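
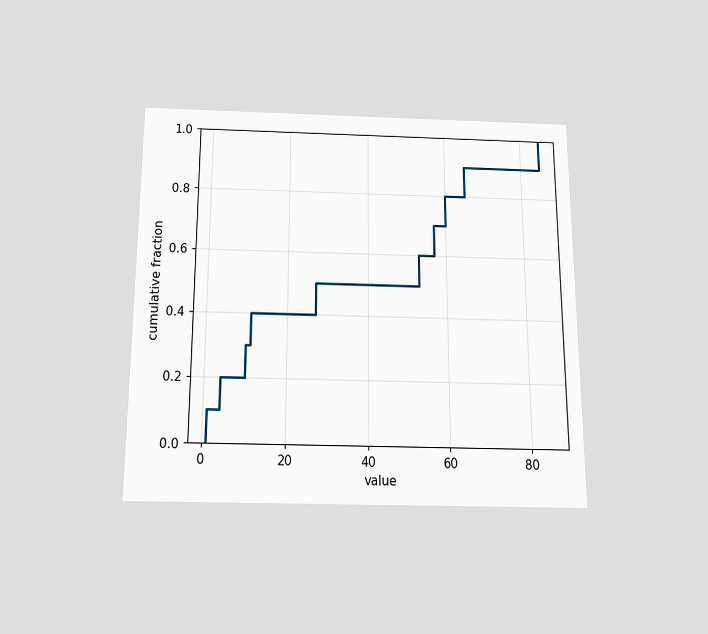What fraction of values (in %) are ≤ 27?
The chart is viewed slightly from below. At x=27 the ECDF step is at 50%.

50%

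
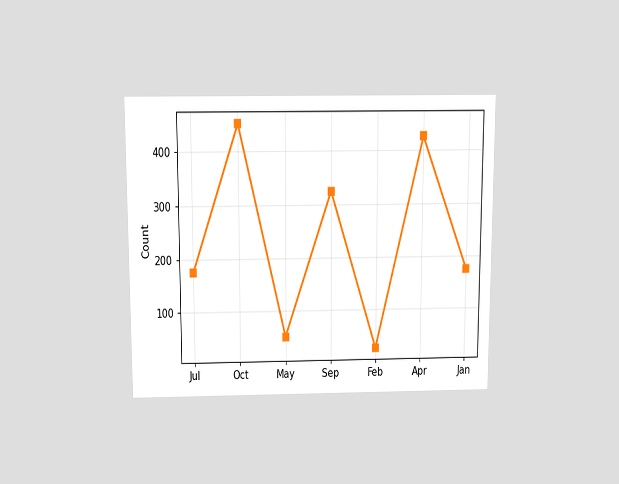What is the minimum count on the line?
25

The chart is viewed slightly from above. The lowest point is at Feb, and reading across to the y-axis gives 25.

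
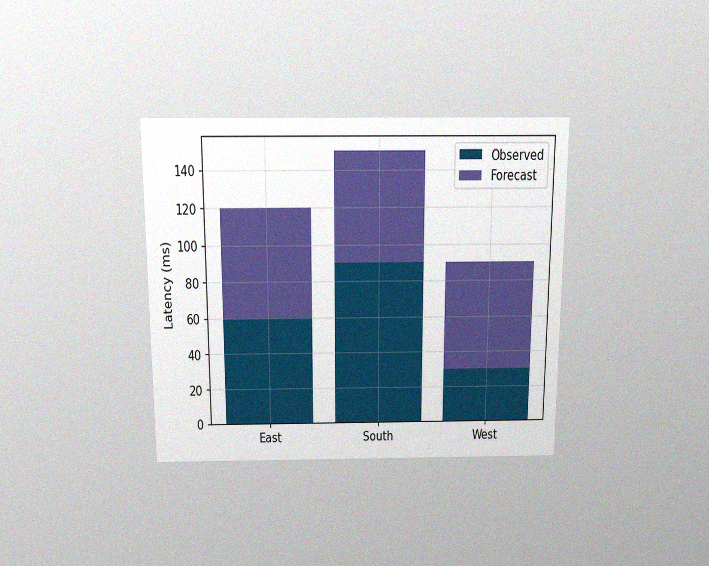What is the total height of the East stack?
The chart is viewed slightly from above, with some photo noise. The East stack's top reaches 120ms on the y-axis.

120ms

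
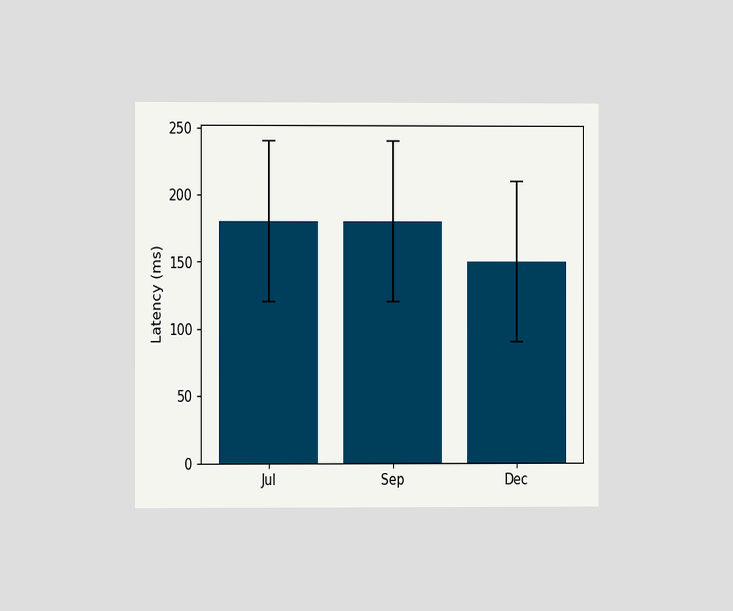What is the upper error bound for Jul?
The chart is viewed at a slight angle. The Jul bar's upper whisker reaches 240ms.

240ms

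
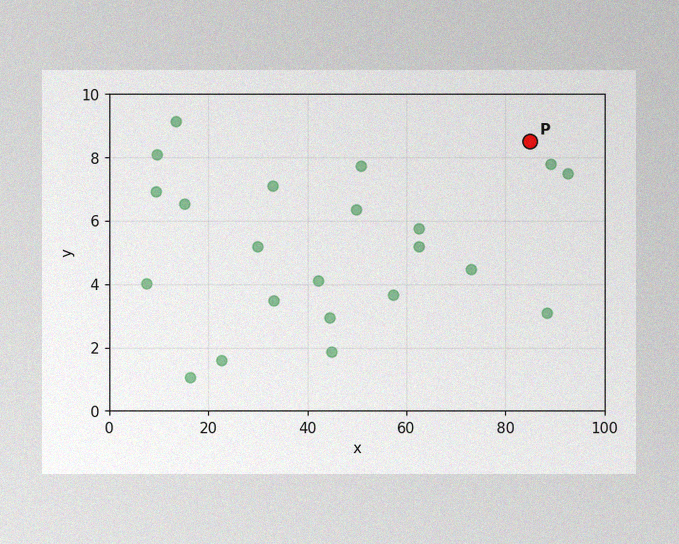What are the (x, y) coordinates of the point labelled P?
(85, 8.5)

The image has some photo noise and uneven lighting. Following the gridlines from P to each axis, P sits at (85, 8.5).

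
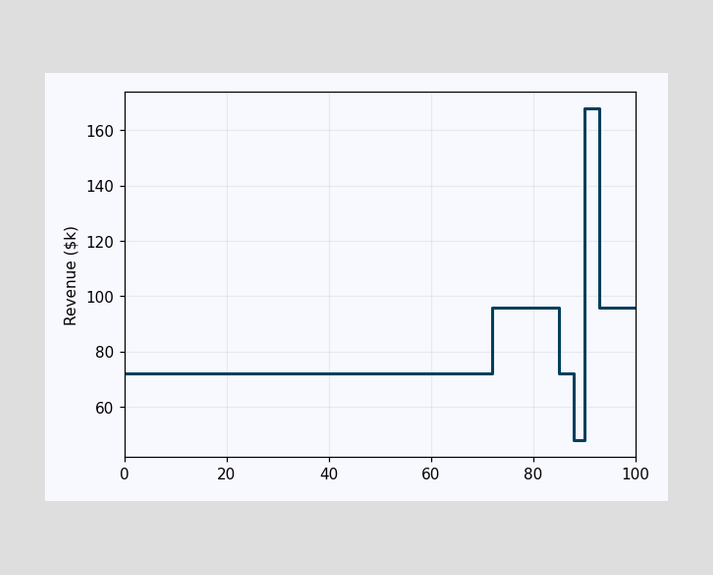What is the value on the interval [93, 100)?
On [93, 100) the step sits at $96k.

$96k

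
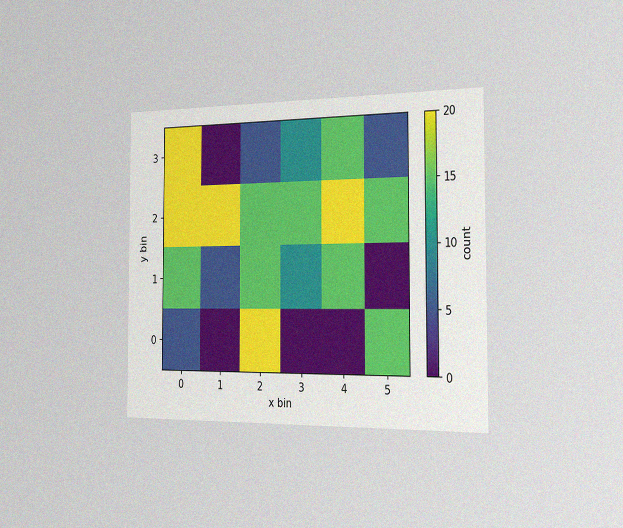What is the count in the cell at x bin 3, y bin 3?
The chart is viewed slightly from the right, with some photo noise. Matching the cell (3, 3) against the colorbar gives 10.

10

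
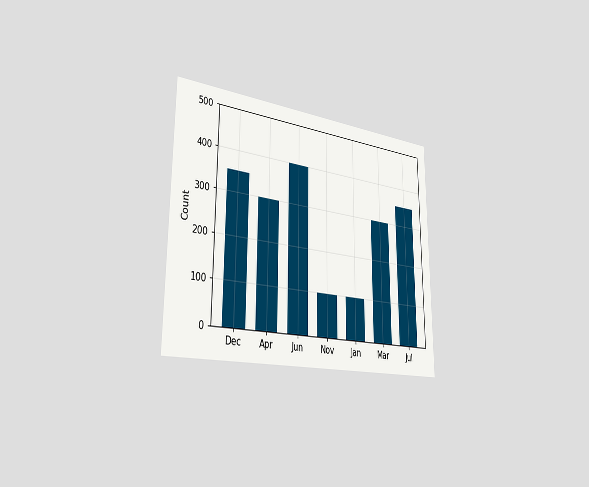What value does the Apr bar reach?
The chart is viewed slightly from the left. Reading along the chart's y-axis, the Apr bar reaches 300.

300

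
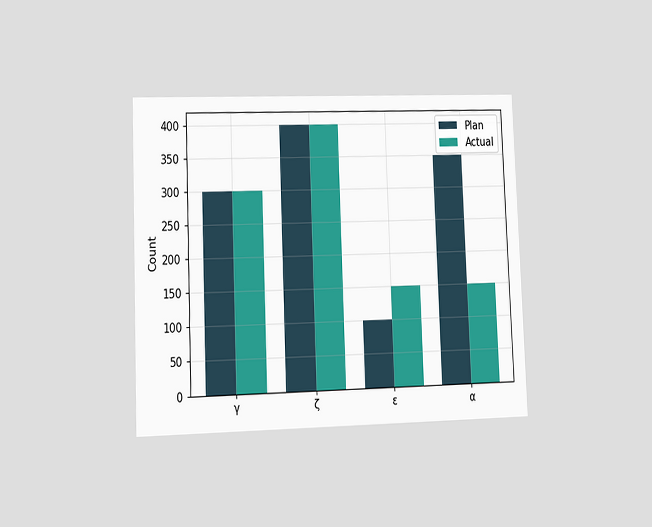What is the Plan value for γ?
The chart is tilted about 2° counter-clockwise and viewed at a slight angle. The Plan bar at γ reaches 300 on the y-axis.

300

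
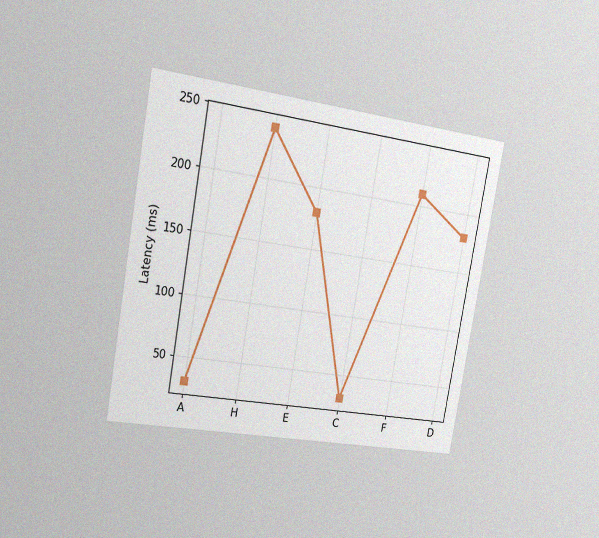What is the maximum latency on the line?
The chart is tilted about 10° clockwise and viewed slightly from the left, with some photo noise. The highest point is at H, and reading across to the y-axis gives 240ms.

240ms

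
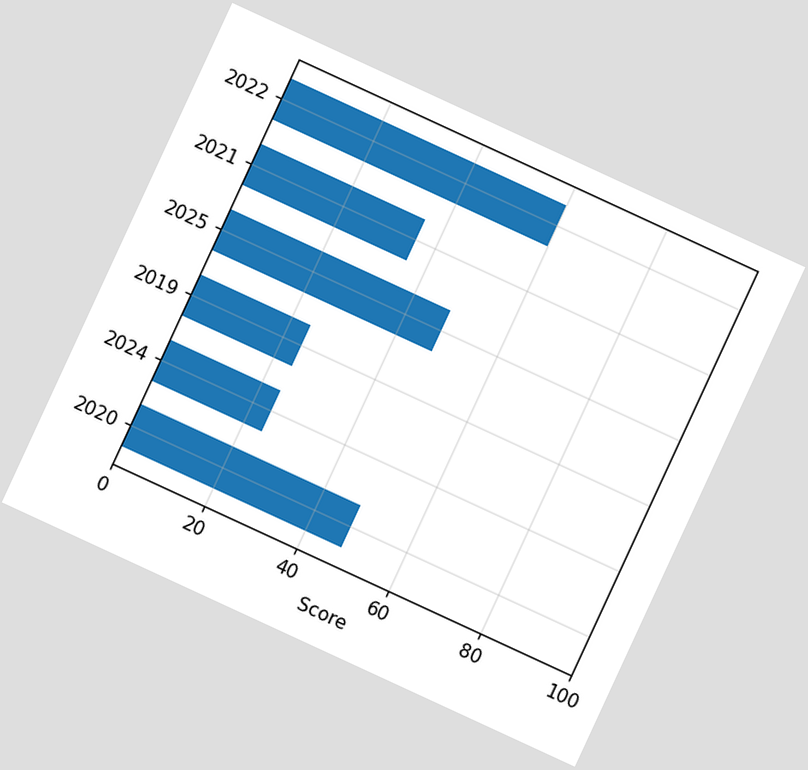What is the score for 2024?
The chart is tilted about 25° clockwise. Reading along the chart's x-axis, the 2024 bar reaches 24.

24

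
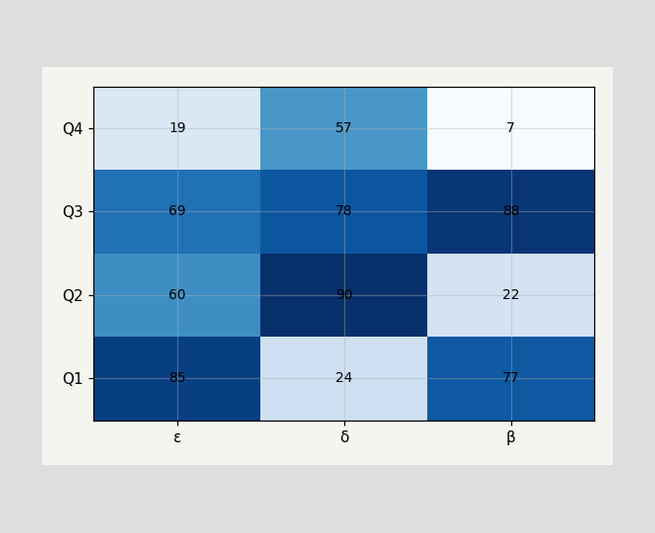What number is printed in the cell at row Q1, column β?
77

The (Q1, β) cell reads 77.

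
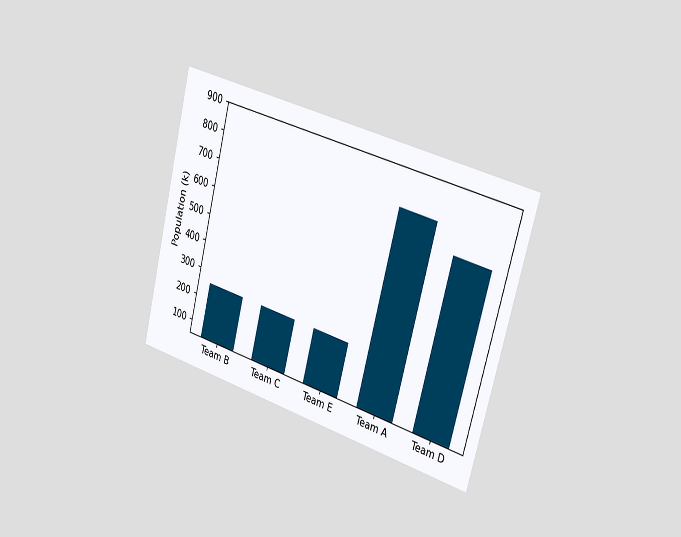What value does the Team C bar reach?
255k

The chart is tilted about 15° clockwise and viewed slightly from the right. Reading along the chart's y-axis, the Team C bar reaches 255k.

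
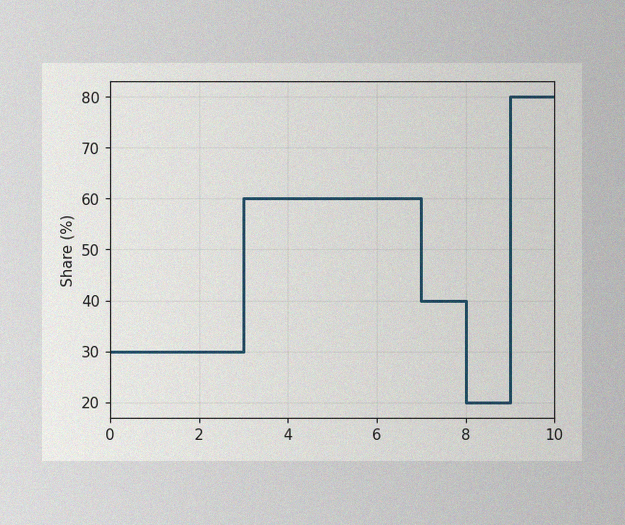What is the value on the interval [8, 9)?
20%

The image has some photo noise and uneven lighting. On [8, 9) the step sits at 20%.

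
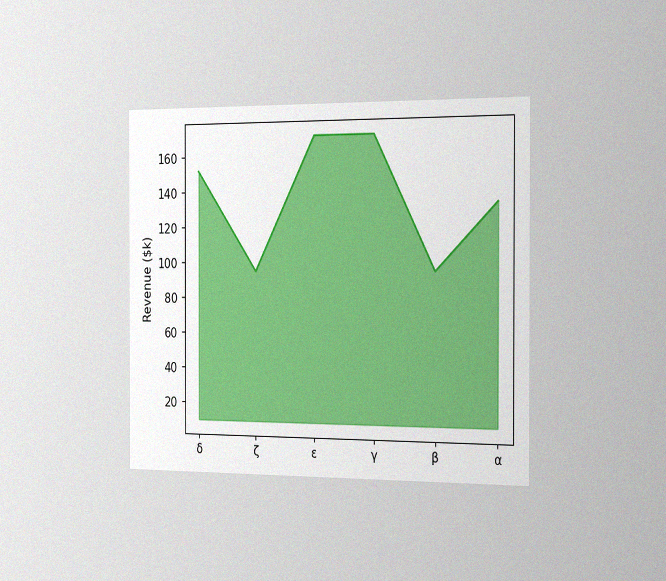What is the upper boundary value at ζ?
The chart is viewed slightly from the right, with some photo noise. At ζ the upper boundary is at $95k.

$95k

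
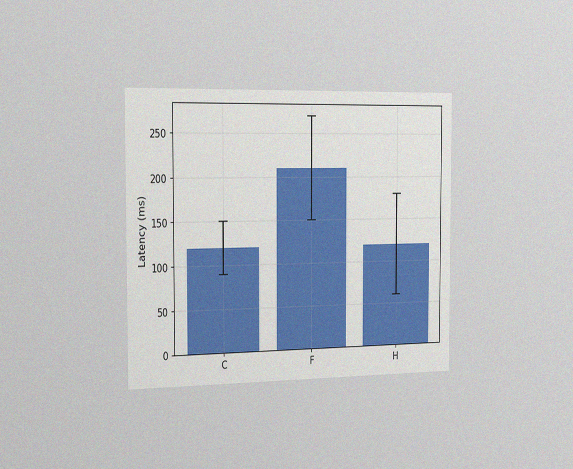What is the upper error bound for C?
The chart is viewed slightly from the left, with some photo noise. The C bar's upper whisker reaches 150ms.

150ms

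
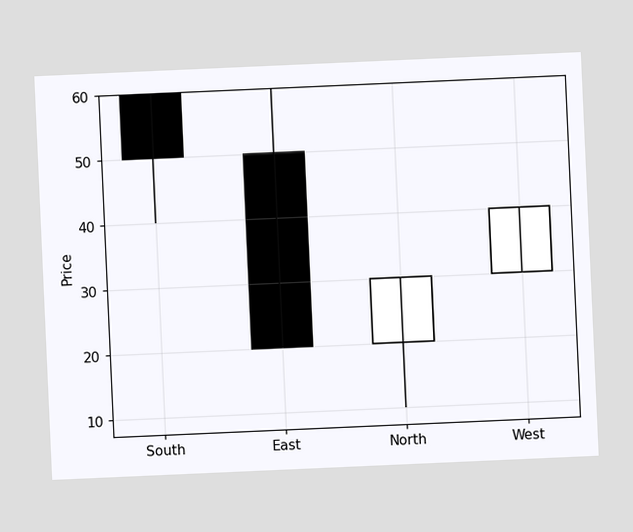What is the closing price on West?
The chart is tilted about 3° counter-clockwise. The West candle closes at 40.

40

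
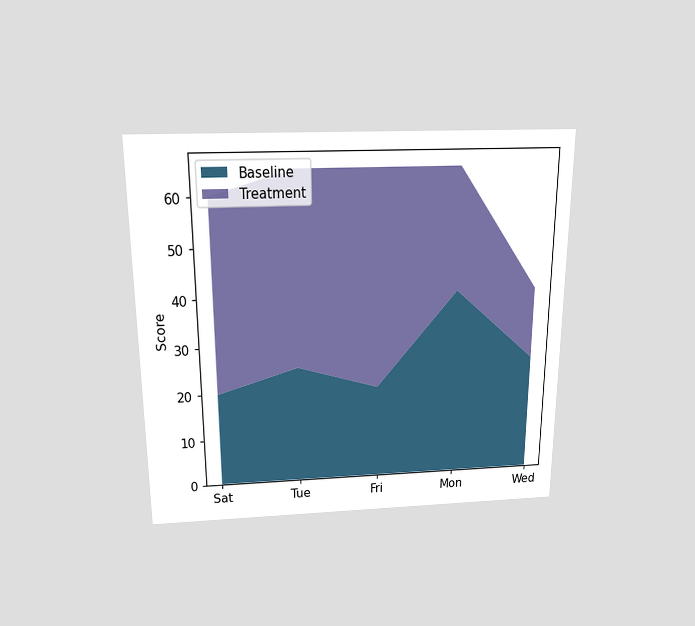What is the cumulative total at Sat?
60

The chart is viewed slightly from above. The stacked total at Sat reaches 60.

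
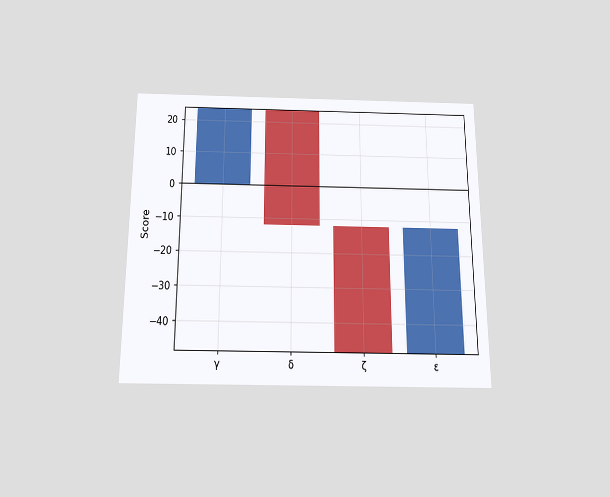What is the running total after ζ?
-48

The chart is viewed slightly from below. After ζ the running total reaches -48.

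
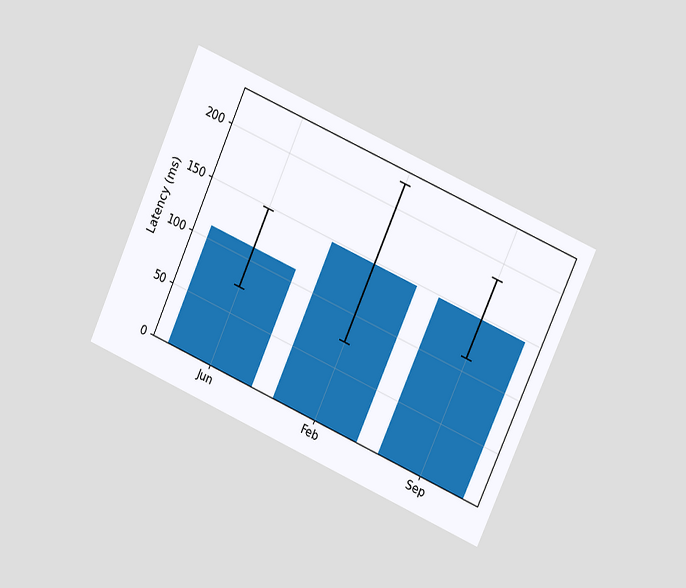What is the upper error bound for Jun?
148ms

The chart is tilted about 24° clockwise and viewed at a slight angle. The Jun bar's upper whisker reaches 148ms.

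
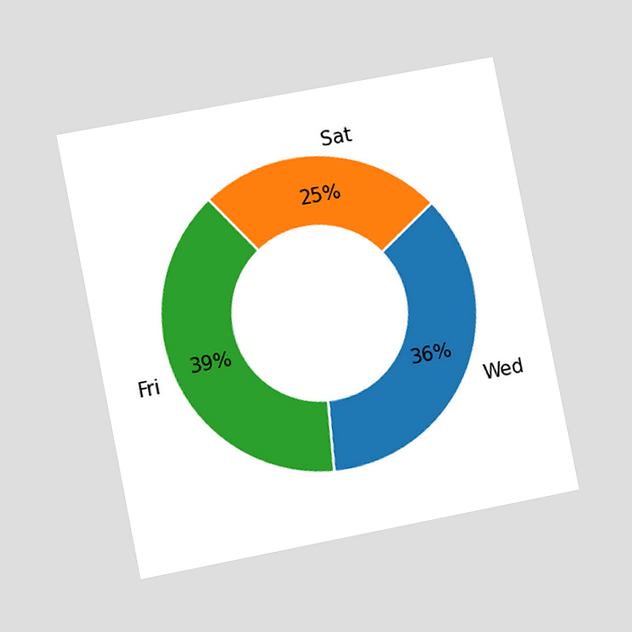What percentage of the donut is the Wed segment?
36%

The chart is tilted about 11° counter-clockwise and viewed at a slight angle. The Wed segment takes up 36% of the ring.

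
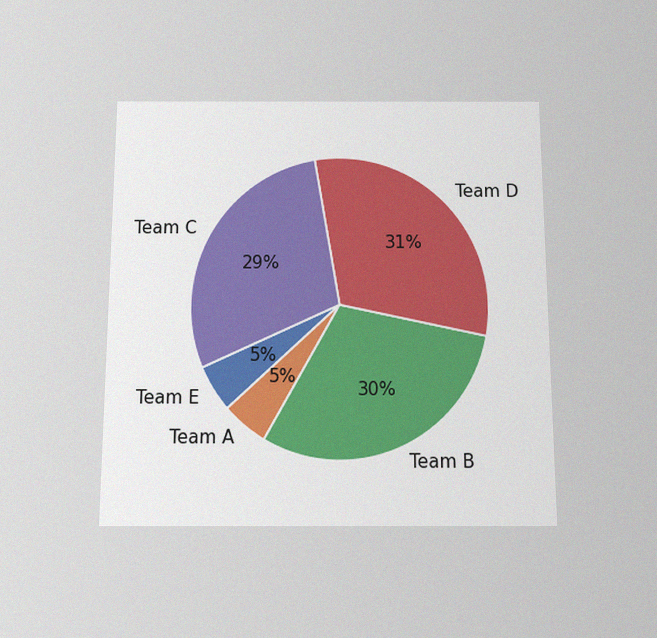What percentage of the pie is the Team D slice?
31%

The chart is viewed slightly from below, with some photo noise. The Team D slice takes up 31% of the pie.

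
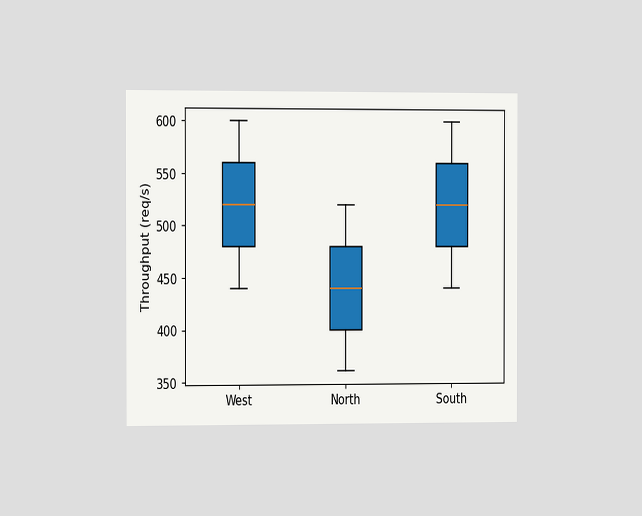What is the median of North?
440req/s

The chart is viewed slightly from the left. The median line in the North box sits at 440req/s.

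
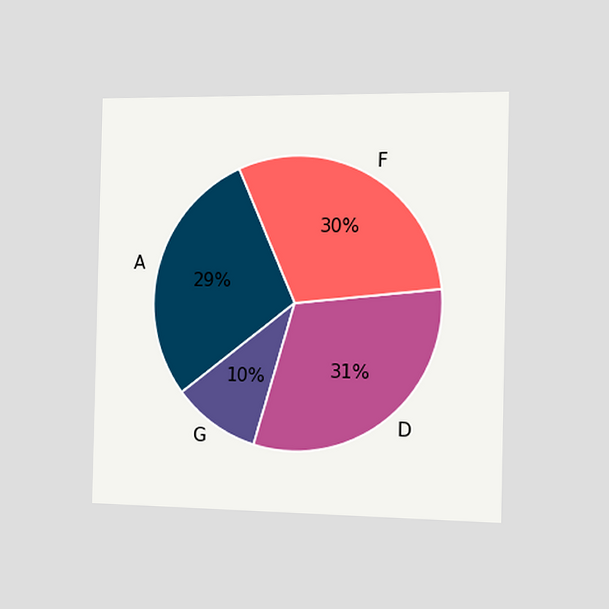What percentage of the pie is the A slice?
29%

The chart is viewed slightly from the right. The A slice takes up 29% of the pie.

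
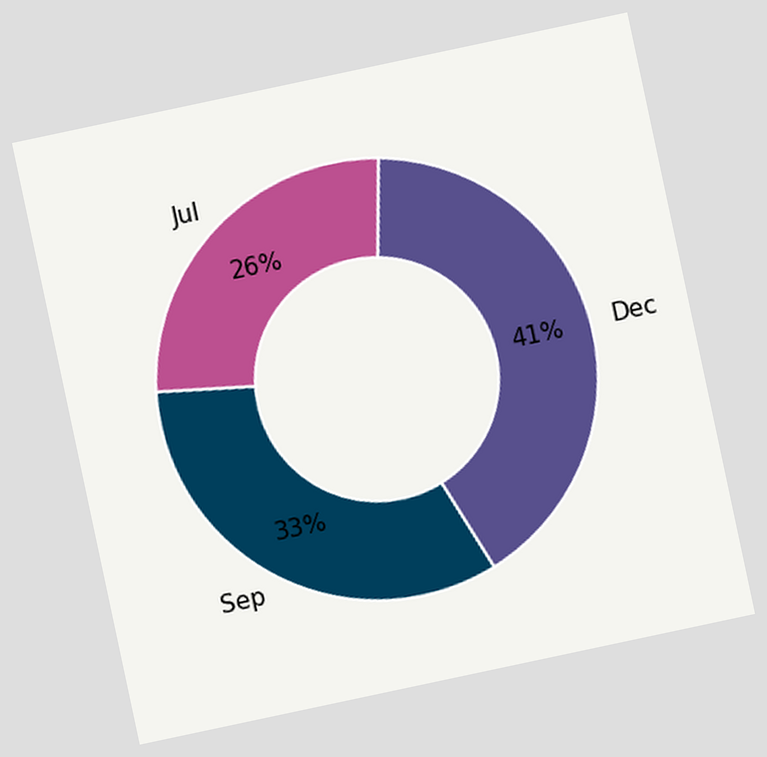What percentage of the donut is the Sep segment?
33%

The chart is tilted about 12° counter-clockwise. The Sep segment takes up 33% of the ring.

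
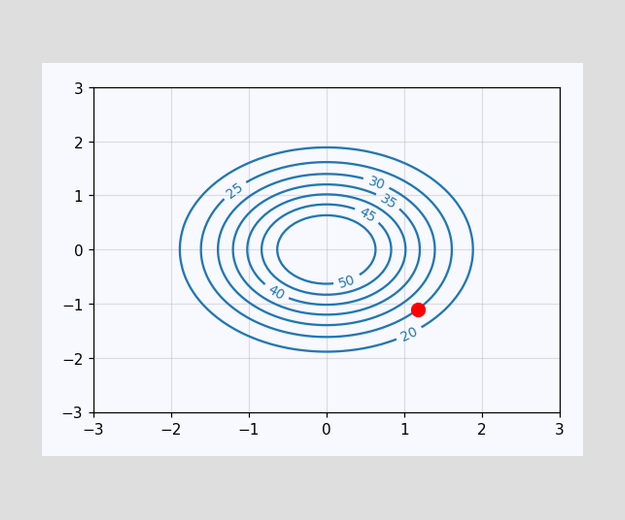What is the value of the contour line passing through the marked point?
25

The marked point sits on the contour labelled 25.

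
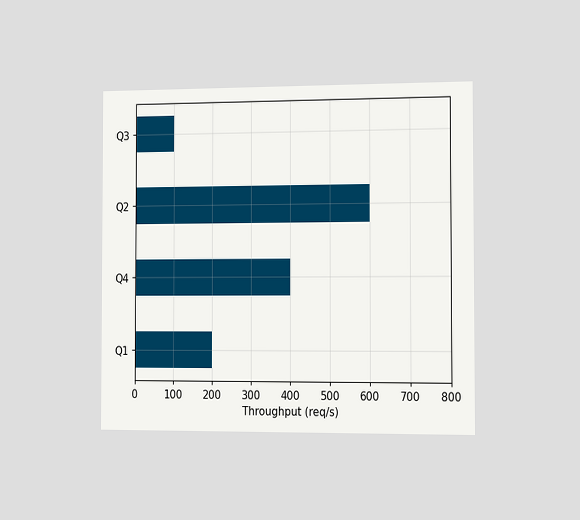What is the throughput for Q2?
600req/s

The chart is viewed slightly from the right. Reading along the chart's x-axis, the Q2 bar reaches 600req/s.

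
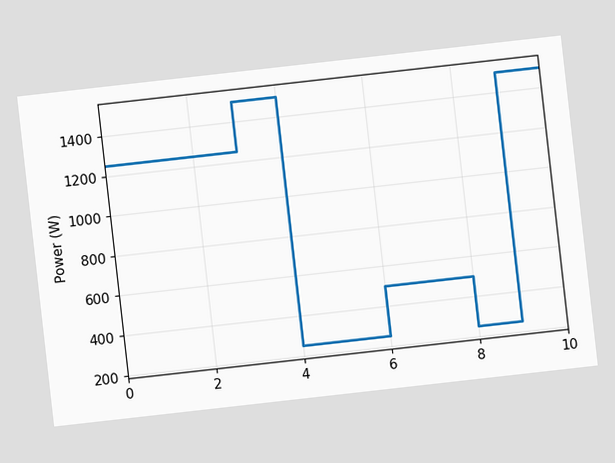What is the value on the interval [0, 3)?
1250W

The chart is tilted about 6° counter-clockwise. On [0, 3) the step sits at 1250W.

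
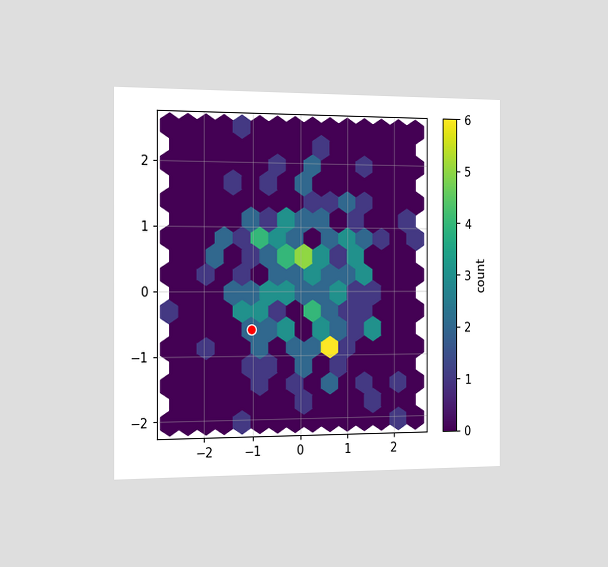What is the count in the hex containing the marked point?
The chart is viewed slightly from the left. The marked hex reads 2 on the colorbar.

2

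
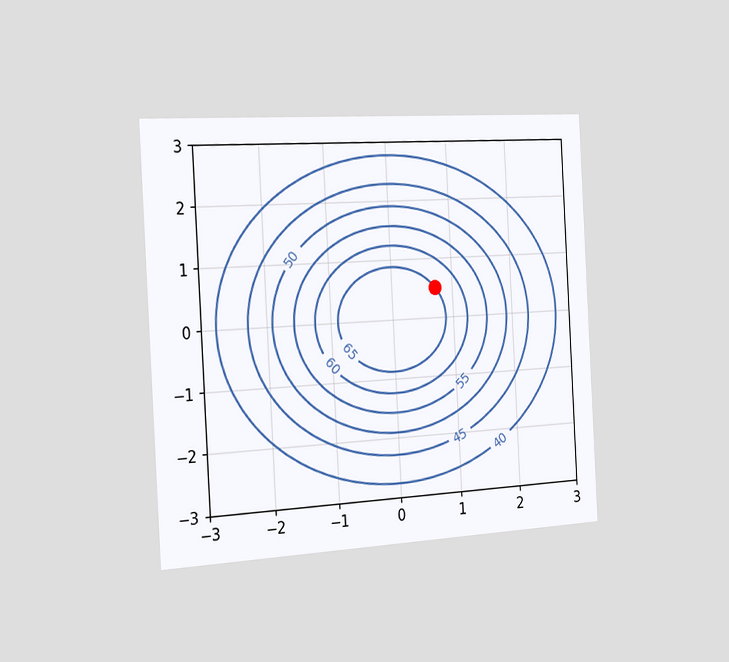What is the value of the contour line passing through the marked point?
65

The chart is tilted about 3° counter-clockwise and viewed slightly from the left. The marked point sits on the contour labelled 65.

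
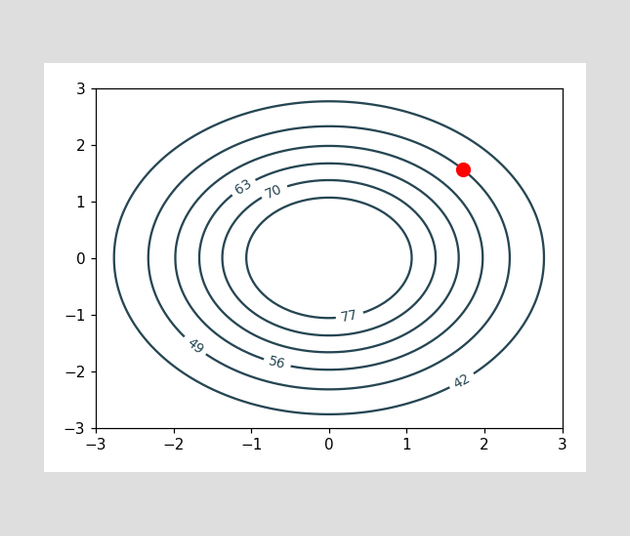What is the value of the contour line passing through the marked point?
49

The marked point sits on the contour labelled 49.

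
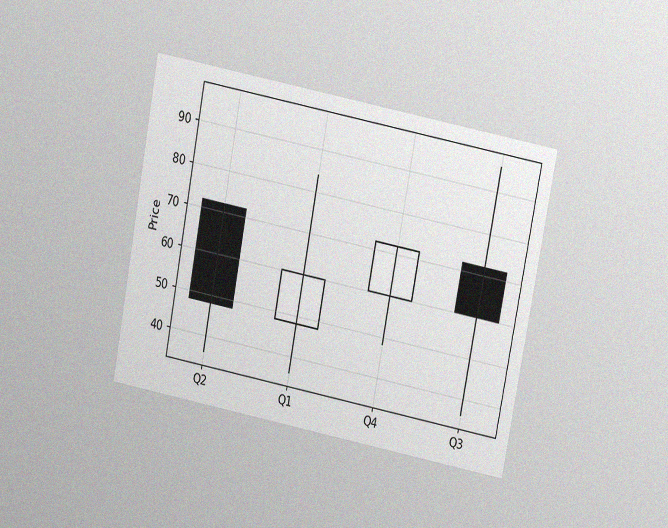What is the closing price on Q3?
60

The chart is tilted about 11° clockwise and viewed slightly from above, with some photo noise. The Q3 candle closes at 60.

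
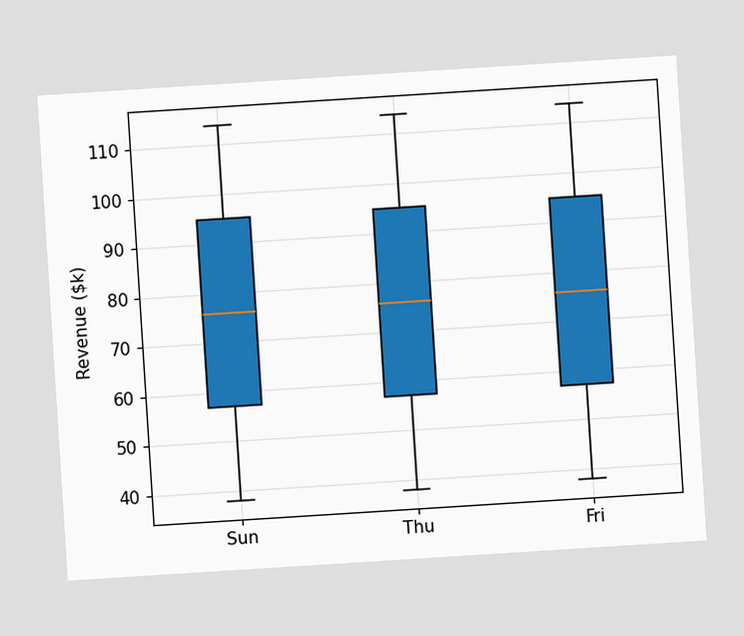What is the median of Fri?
$76k

The chart is tilted about 4° counter-clockwise. The median line in the Fri box sits at $76k.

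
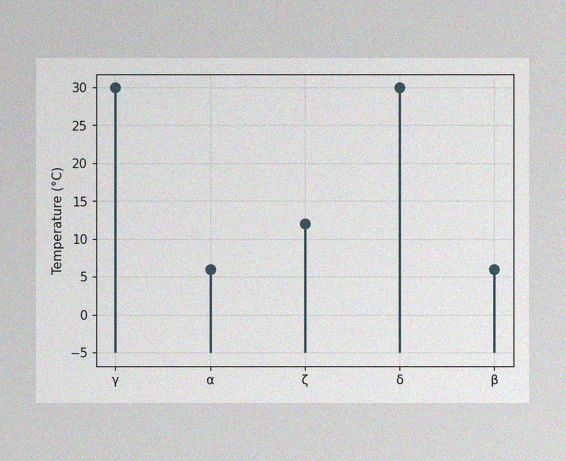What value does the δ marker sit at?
30°C

The image has some photo noise and uneven lighting. The δ marker sits at 30°C.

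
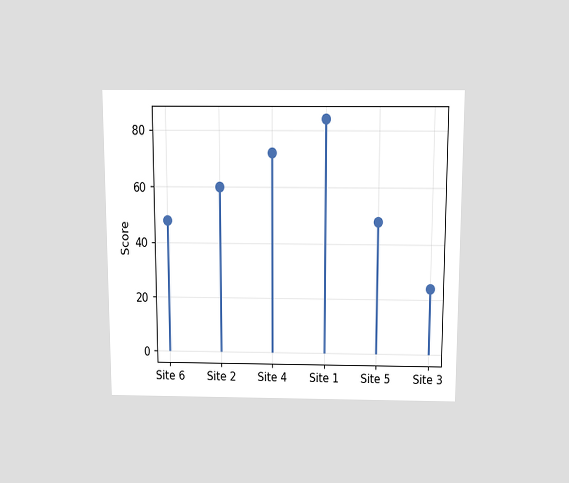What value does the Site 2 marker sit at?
60

The chart is viewed slightly from above. The Site 2 marker sits at 60.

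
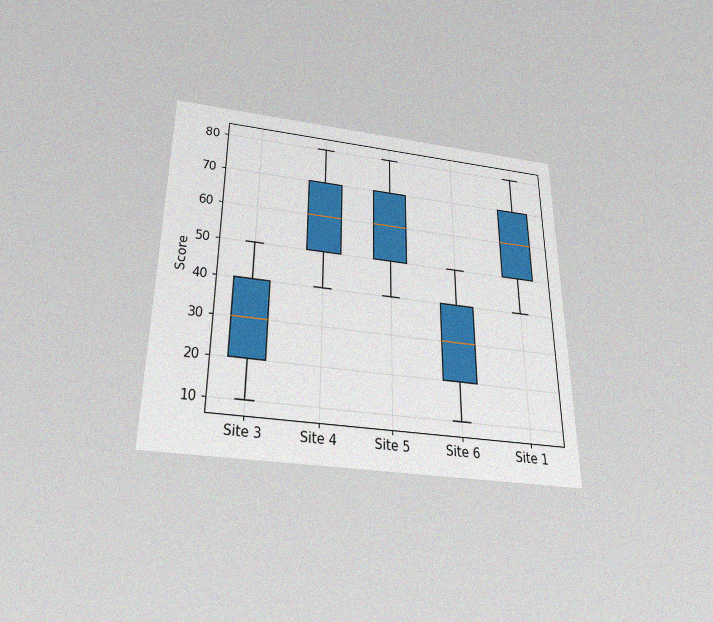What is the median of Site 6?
The chart is viewed slightly from below, with some photo noise. The median line in the Site 6 box sits at 30.

30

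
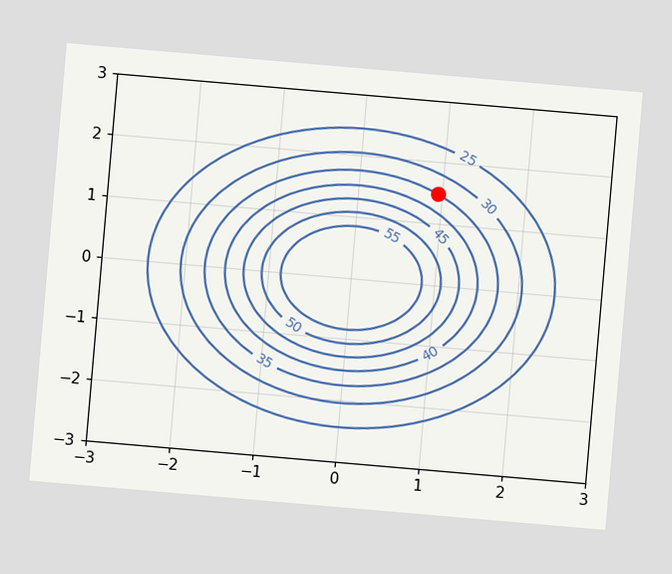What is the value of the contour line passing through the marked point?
The chart is tilted about 5° clockwise. The marked point sits on the contour labelled 35.

35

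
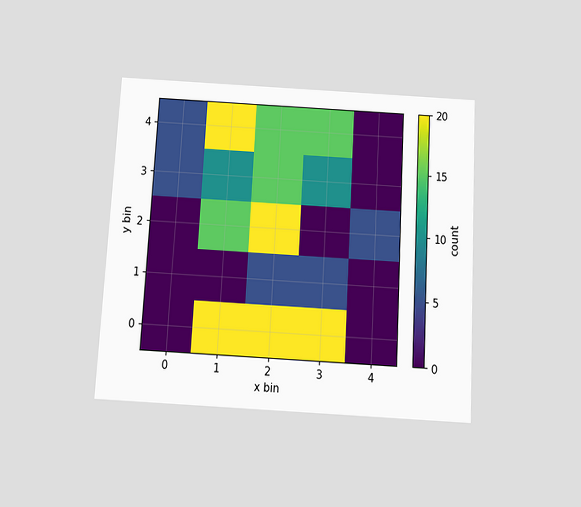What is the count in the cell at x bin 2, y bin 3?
15

The chart is tilted about 3° clockwise and viewed slightly from below. Matching the cell (2, 3) against the colorbar gives 15.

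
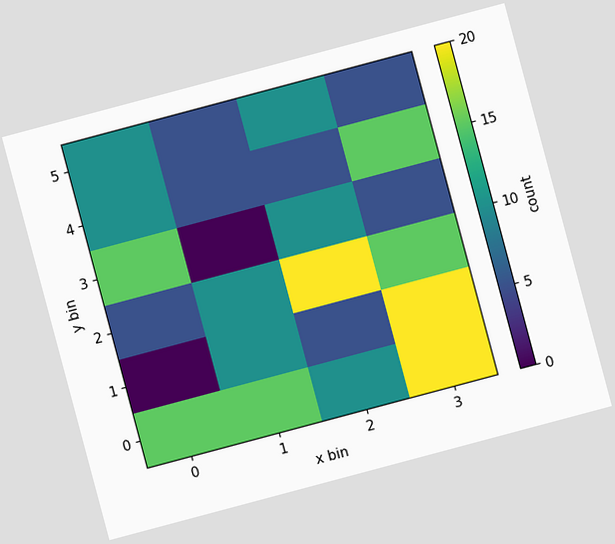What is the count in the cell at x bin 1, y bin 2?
The chart is tilted about 15° counter-clockwise. Matching the cell (1, 2) against the colorbar gives 10.

10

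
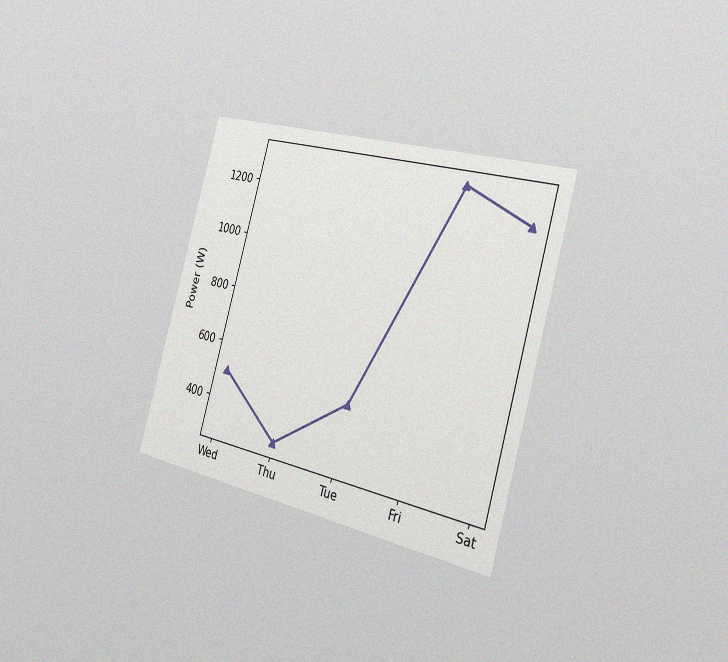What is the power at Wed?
The chart is tilted about 16° clockwise and viewed slightly from the right, with some photo noise. At Wed, the line is at 500W.

500W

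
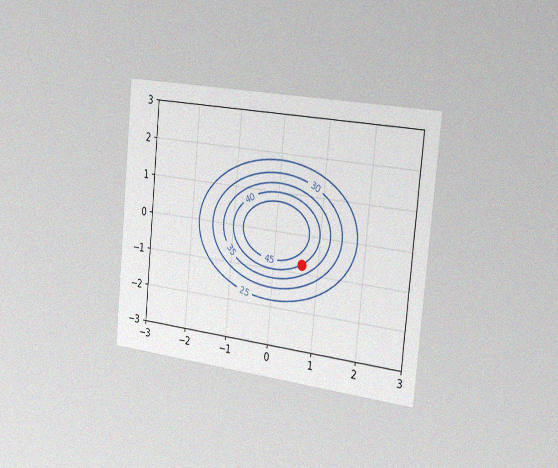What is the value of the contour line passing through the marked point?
The chart is tilted about 6° clockwise and viewed slightly from the right, with some photo noise. The marked point sits on the contour labelled 40.

40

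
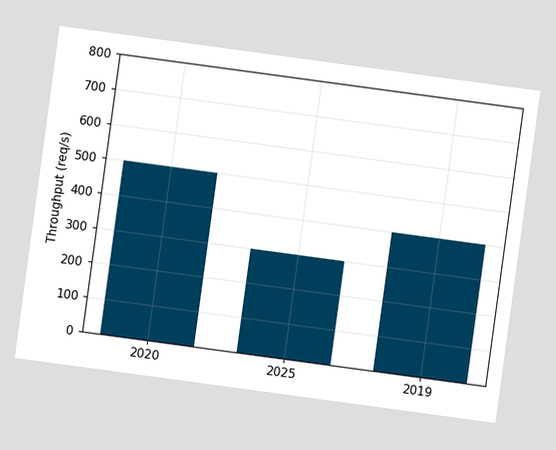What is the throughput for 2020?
The chart is tilted about 8° clockwise. Reading along the chart's y-axis, the 2020 bar reaches 500req/s.

500req/s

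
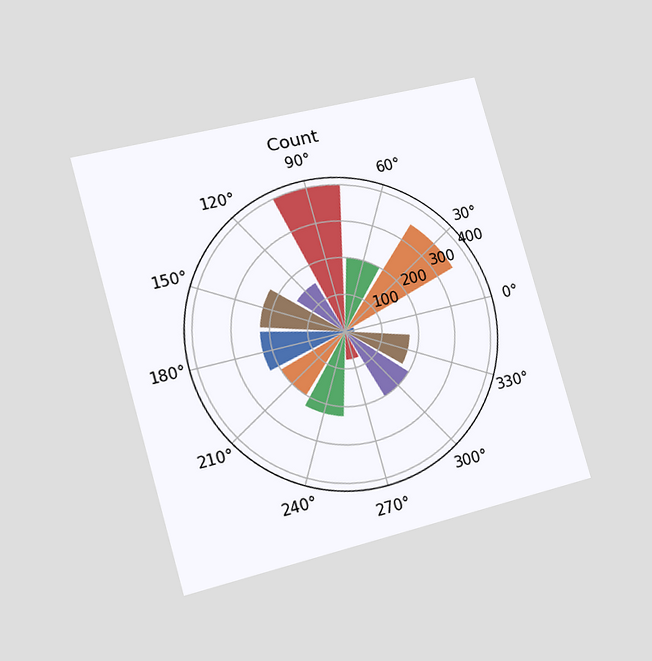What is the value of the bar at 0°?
25

The chart is tilted about 16° counter-clockwise and viewed slightly from the left. The bar at 0° reaches 25 on the radial axis.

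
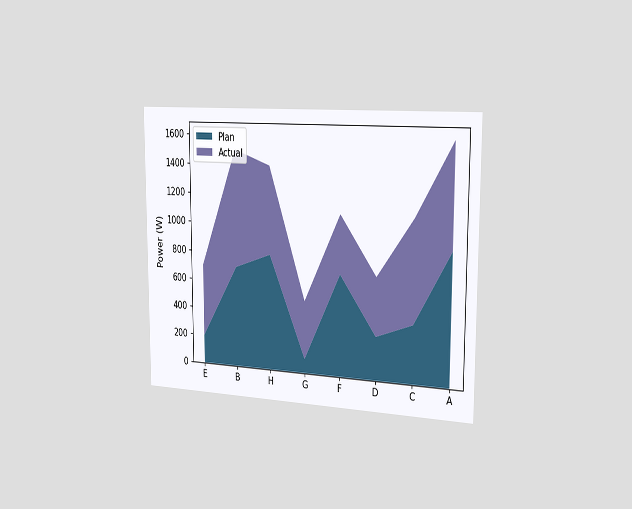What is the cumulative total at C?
1100W

The chart is viewed slightly from the right. The stacked total at C reaches 1100W.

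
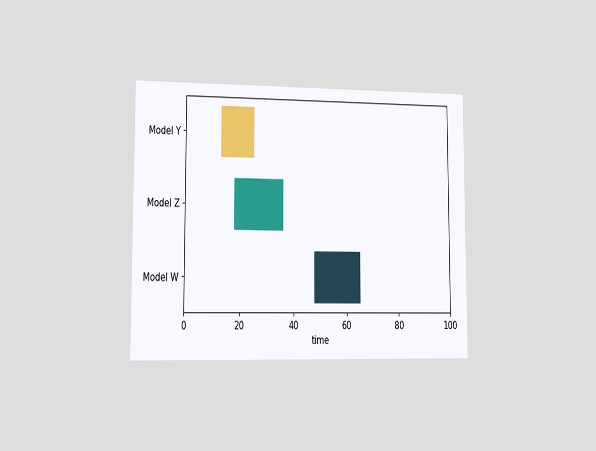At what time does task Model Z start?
The chart is viewed slightly from the left. The Model Z bar begins at t=18.

18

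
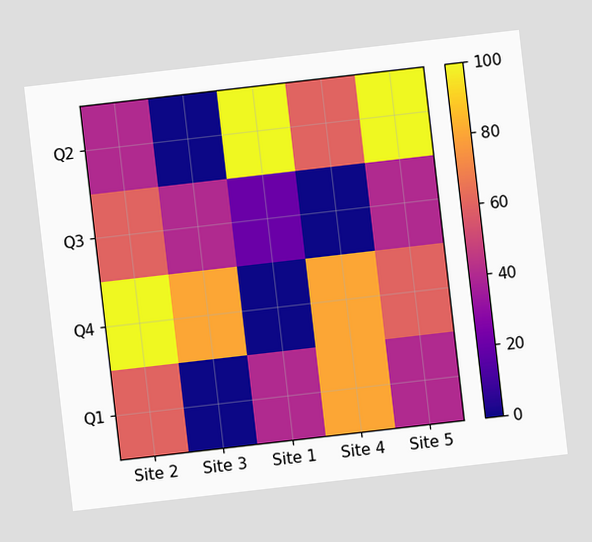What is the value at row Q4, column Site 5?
60

The chart is tilted about 7° counter-clockwise. Matching cell (Q4, Site 5) against the colorbar gives 60.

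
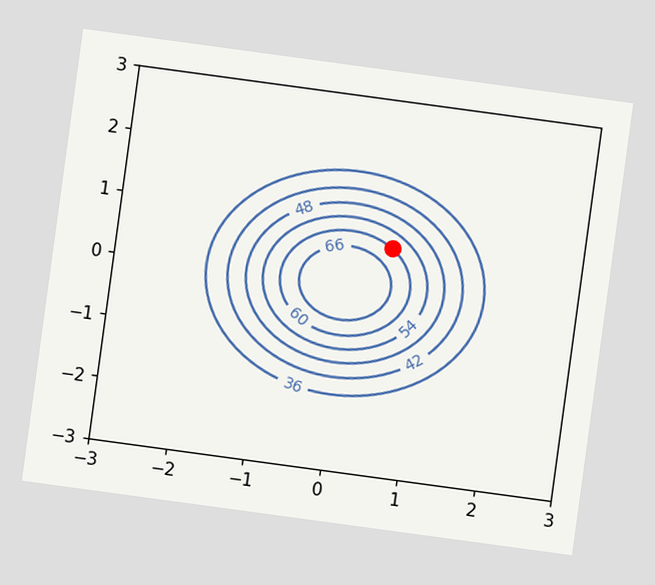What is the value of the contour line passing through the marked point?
60

The chart is tilted about 8° clockwise. The marked point sits on the contour labelled 60.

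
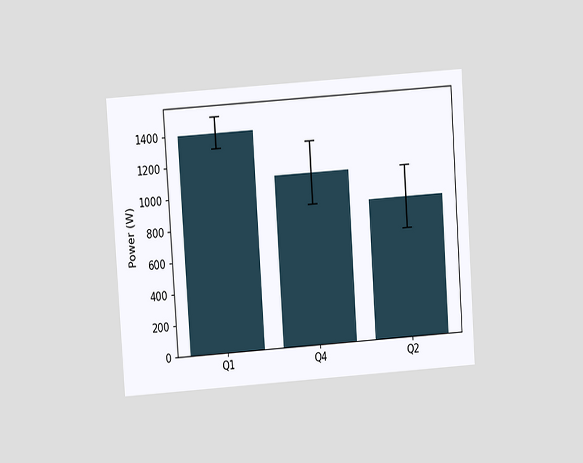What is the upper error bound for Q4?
The chart is tilted about 4° counter-clockwise and viewed at a slight angle. The Q4 bar's upper whisker reaches 1300W.

1300W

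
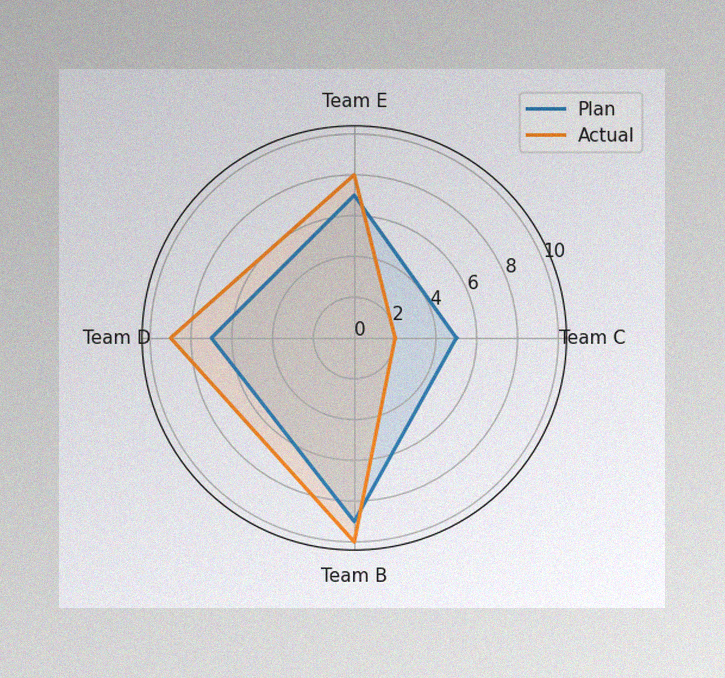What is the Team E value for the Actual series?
The image has some photo noise and uneven lighting. On the Team E axis, Actual reaches 8.

8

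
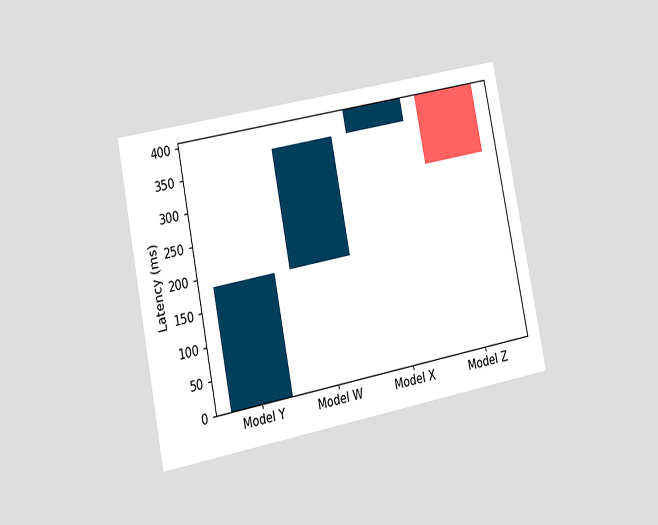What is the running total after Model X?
The chart is tilted about 11° counter-clockwise and viewed at a slight angle. After Model X the running total reaches 407ms.

407ms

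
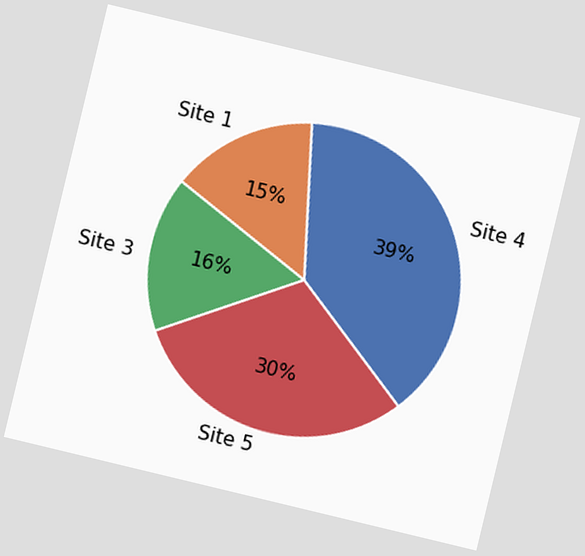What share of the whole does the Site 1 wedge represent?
The chart is tilted about 14° clockwise. The Site 1 slice takes up 15% of the pie.

15%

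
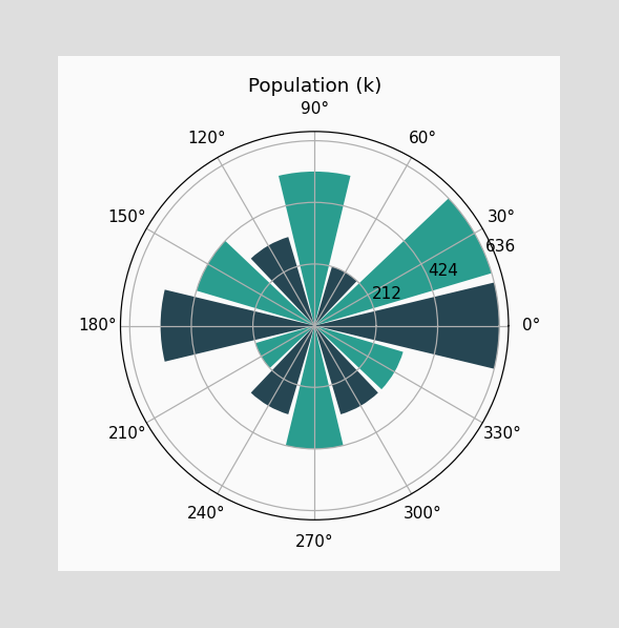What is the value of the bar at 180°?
The bar at 180° reaches 530k on the radial axis.

530k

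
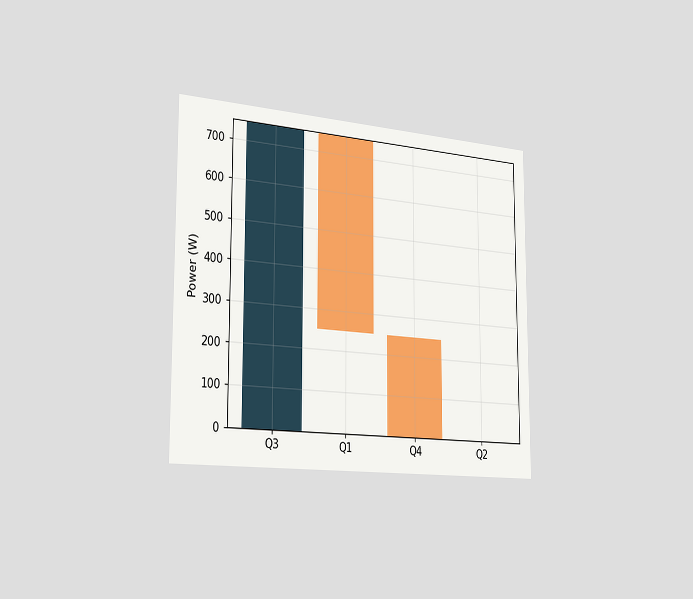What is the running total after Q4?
0W

The chart is viewed slightly from the left. After Q4 the running total reaches 0W.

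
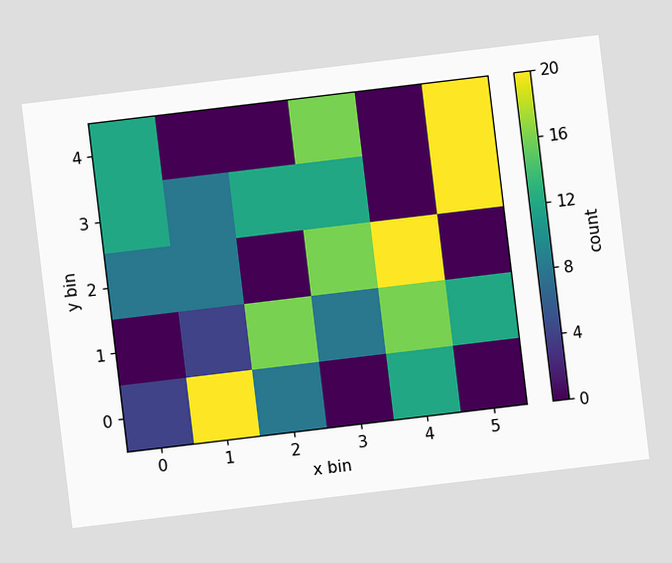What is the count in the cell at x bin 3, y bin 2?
The chart is tilted about 7° counter-clockwise. Matching the cell (3, 2) against the colorbar gives 16.

16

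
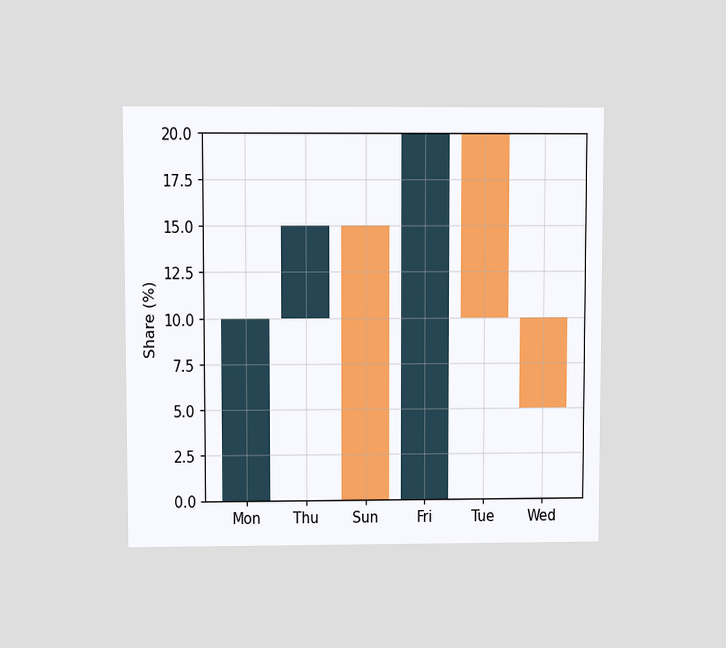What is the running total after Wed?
5%

The chart is viewed at a slight angle. After Wed the running total reaches 5%.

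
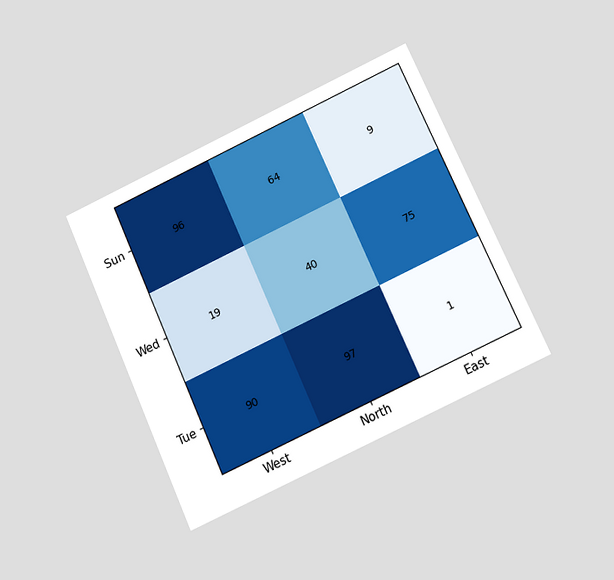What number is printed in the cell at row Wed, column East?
75

The chart is tilted about 24° counter-clockwise and viewed at a slight angle. The (Wed, East) cell reads 75.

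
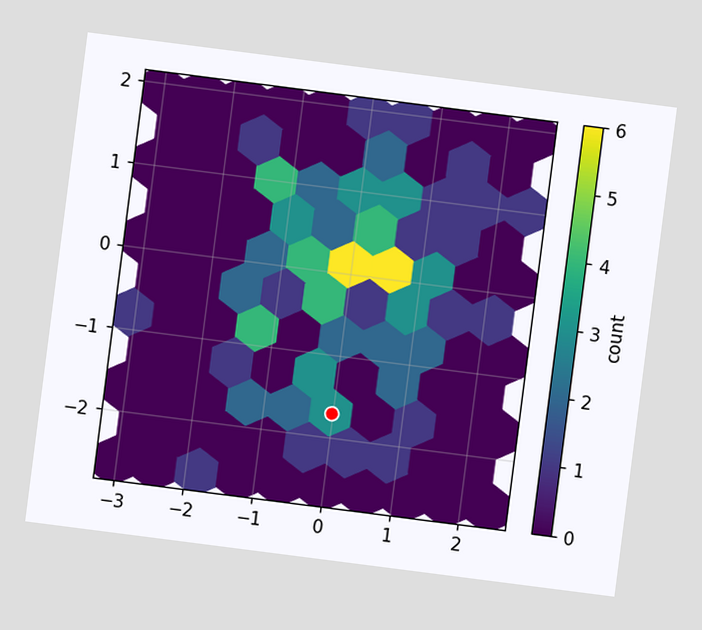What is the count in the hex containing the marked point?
3

The chart is tilted about 7° clockwise. The marked hex reads 3 on the colorbar.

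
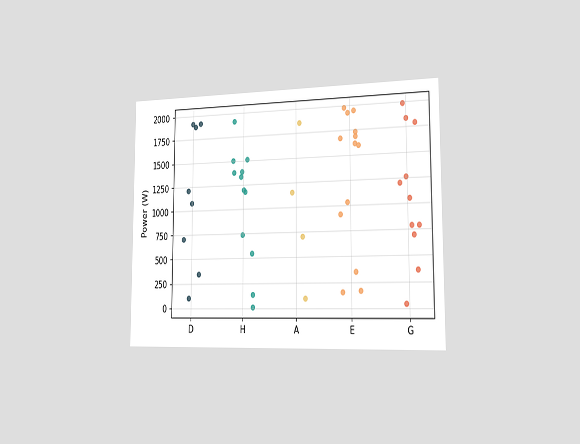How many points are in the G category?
The chart is viewed slightly from the right. Counting the markers in the G column gives 11.

11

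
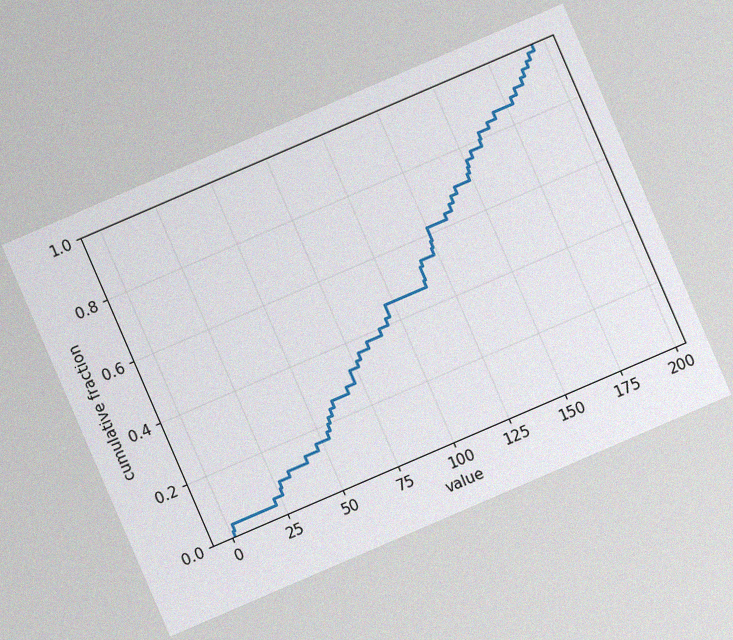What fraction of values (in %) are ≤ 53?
18%

The chart is tilted about 23° counter-clockwise, with some photo noise. At x=53 the ECDF step is at 18%.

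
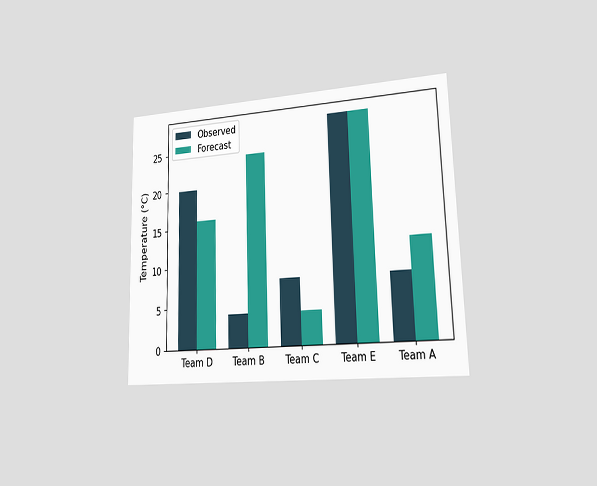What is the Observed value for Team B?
4°C

The chart is viewed slightly from the right. The Observed bar at Team B reaches 4°C on the y-axis.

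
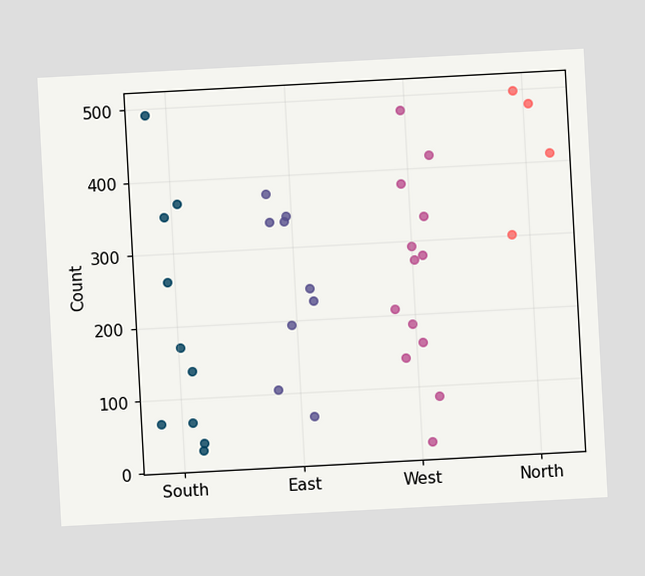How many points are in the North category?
The chart is tilted about 3° counter-clockwise. Counting the markers in the North column gives 4.

4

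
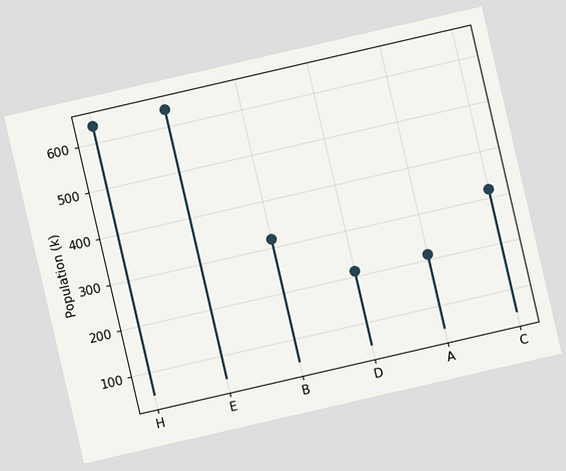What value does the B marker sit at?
The chart is tilted about 13° counter-clockwise. The B marker sits at 318k.

318k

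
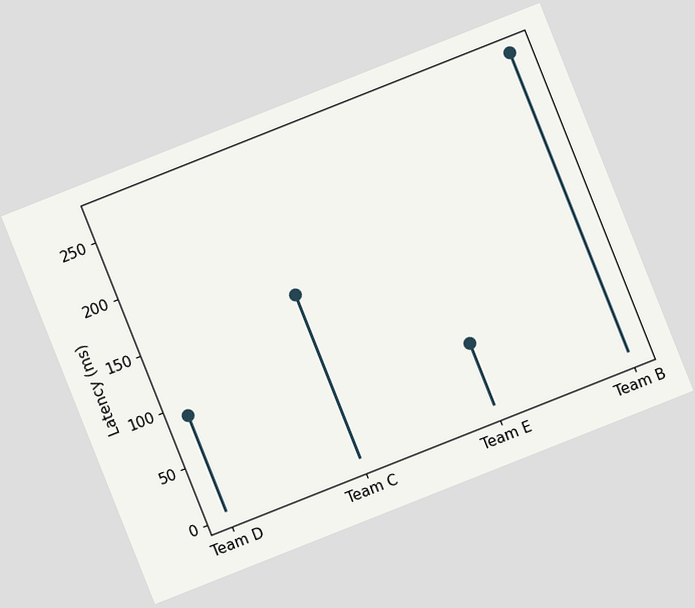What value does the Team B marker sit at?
270ms

The chart is tilted about 22° counter-clockwise. The Team B marker sits at 270ms.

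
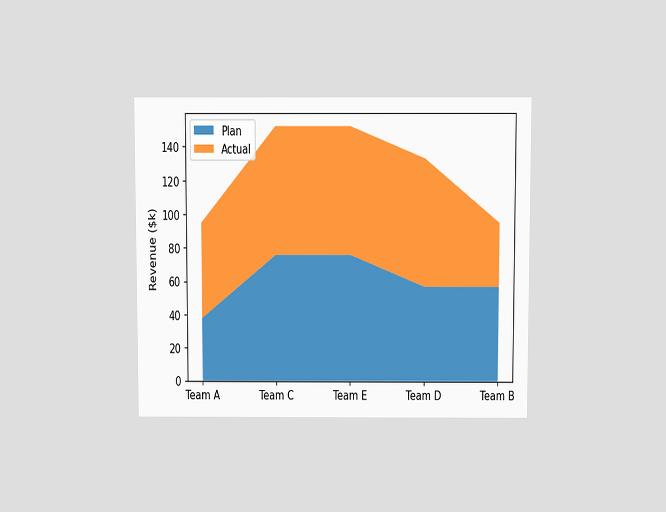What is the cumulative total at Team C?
$152k

The chart is viewed slightly from above. The stacked total at Team C reaches $152k.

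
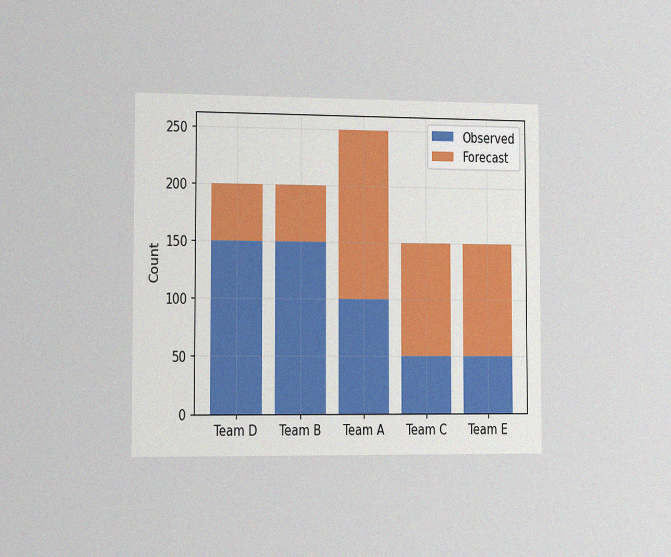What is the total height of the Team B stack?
The chart is viewed slightly from the left, with some photo noise. The Team B stack's top reaches 200 on the y-axis.

200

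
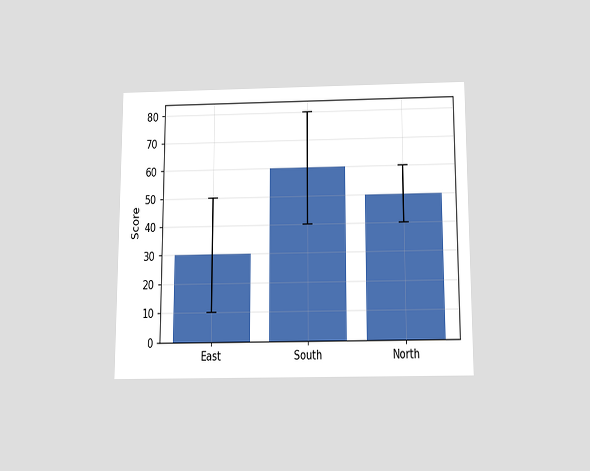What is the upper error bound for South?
80

The chart is viewed slightly from below. The South bar's upper whisker reaches 80.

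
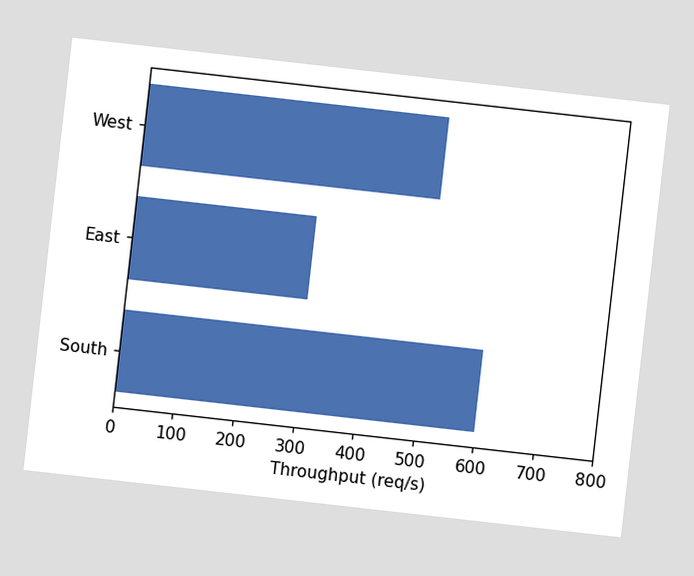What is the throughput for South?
The chart is tilted about 6° clockwise. Reading along the chart's x-axis, the South bar reaches 600req/s.

600req/s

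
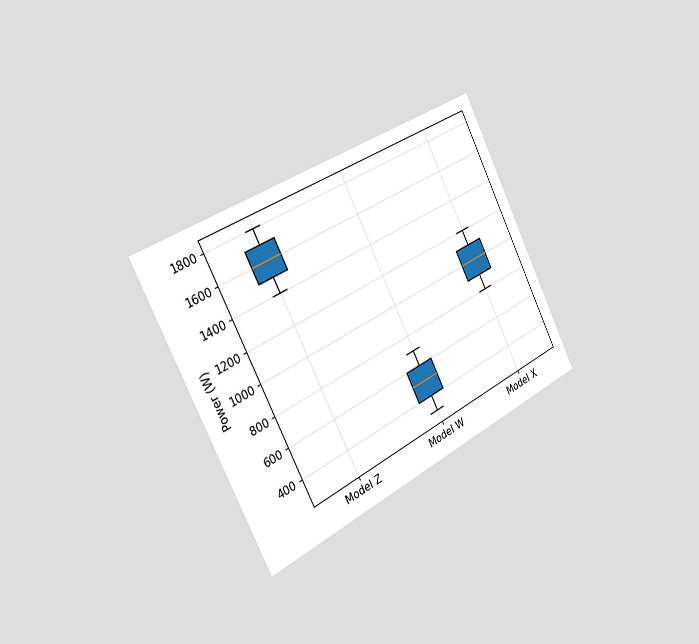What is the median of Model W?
500W

The chart is tilted about 27° counter-clockwise and viewed slightly from the left. The median line in the Model W box sits at 500W.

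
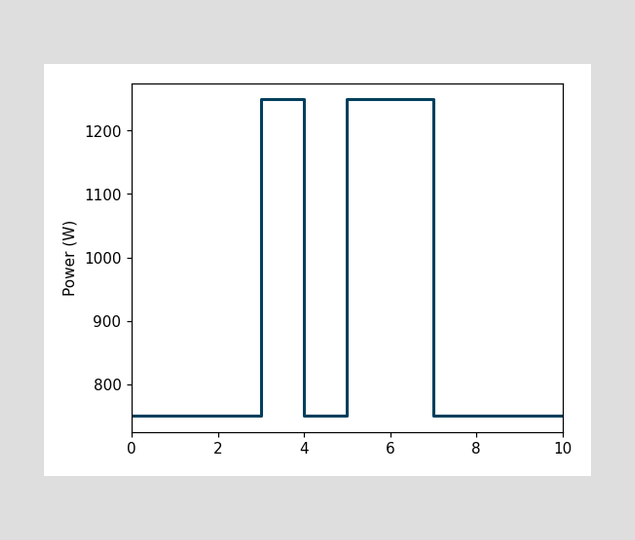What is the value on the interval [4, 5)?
On [4, 5) the step sits at 750W.

750W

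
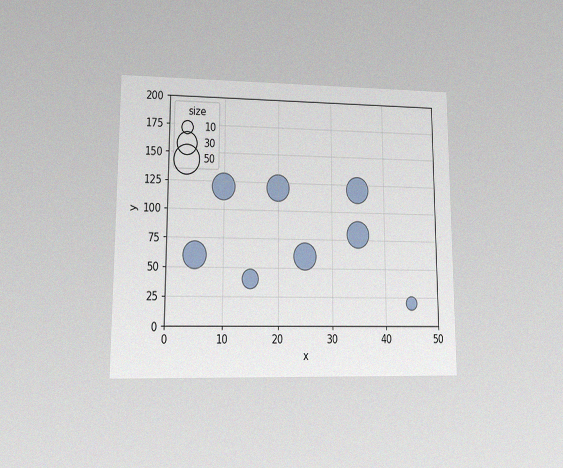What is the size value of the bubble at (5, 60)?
40

The chart is viewed at a slight angle, with some photo noise. Matching the bubble at (5, 60) against the size legend gives 40.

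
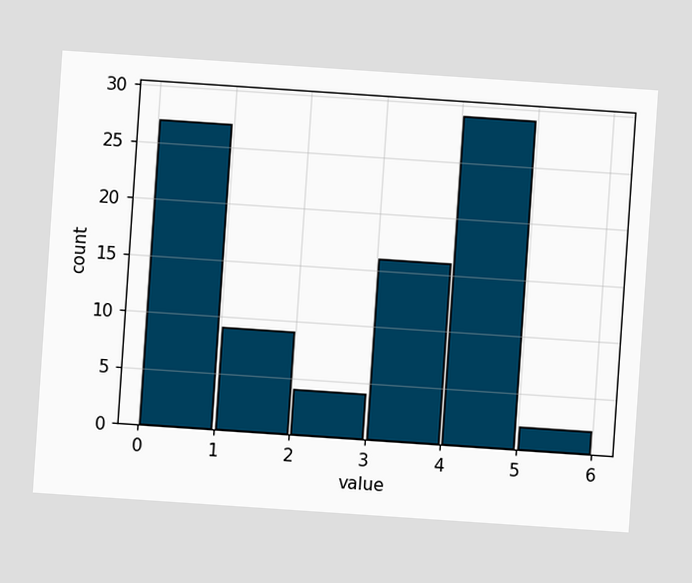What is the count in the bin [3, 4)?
The chart is tilted about 4° clockwise. The [3, 4) bin has height 16.

16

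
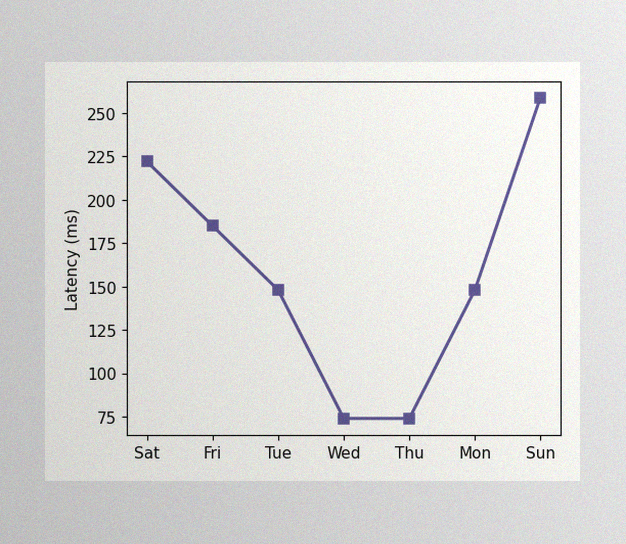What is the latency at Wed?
The image has some photo noise and uneven lighting. At Wed, the line is at 74ms.

74ms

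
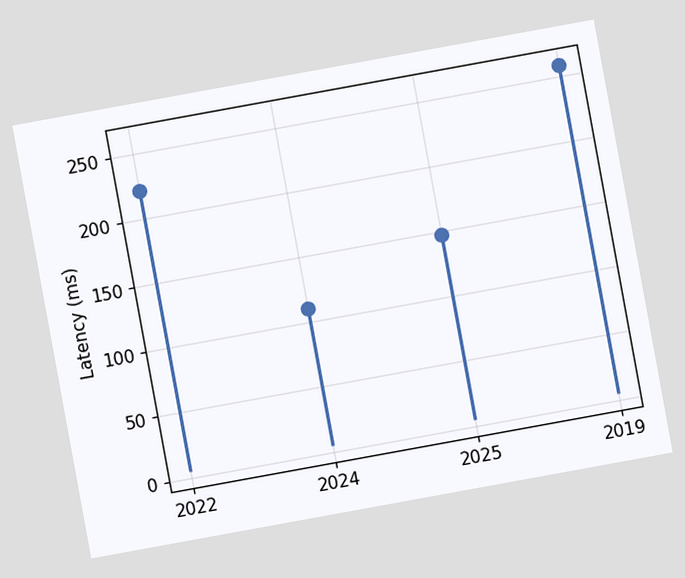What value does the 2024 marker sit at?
111ms

The chart is tilted about 10° counter-clockwise. The 2024 marker sits at 111ms.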